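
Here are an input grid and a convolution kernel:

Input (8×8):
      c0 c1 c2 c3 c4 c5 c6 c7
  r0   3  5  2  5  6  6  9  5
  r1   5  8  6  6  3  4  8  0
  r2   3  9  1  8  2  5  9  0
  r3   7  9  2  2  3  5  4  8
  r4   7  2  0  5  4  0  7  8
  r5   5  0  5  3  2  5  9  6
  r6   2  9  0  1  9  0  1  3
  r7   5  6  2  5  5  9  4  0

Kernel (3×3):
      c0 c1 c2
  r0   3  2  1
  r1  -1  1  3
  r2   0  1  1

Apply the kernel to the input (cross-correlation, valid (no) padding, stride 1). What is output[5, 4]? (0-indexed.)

32

The receptive field on the input at this output position is [2 5 9 / 9 0 1 / 5 9 4]. Elementwise product with the kernel and sum: 2·3 + 5·2 + 9·1 + 9·-1 + 0·1 + 1·3 + 9·1 + 4·1.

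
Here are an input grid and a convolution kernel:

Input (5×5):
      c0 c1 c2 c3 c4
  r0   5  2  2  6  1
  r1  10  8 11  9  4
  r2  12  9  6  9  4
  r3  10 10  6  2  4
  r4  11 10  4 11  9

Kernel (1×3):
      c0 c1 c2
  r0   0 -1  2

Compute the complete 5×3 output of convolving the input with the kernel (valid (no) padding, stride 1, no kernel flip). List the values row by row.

Output[0,0]: The receptive field on the input at this output position is [5 2 2]. Elementwise product with the kernel and sum: 2·-1 + 2·2.
Output[0,1]: The receptive field on the input at this output position is [2 2 6]. Elementwise product with the kernel and sum: 2·-1 + 6·2.

2 10 -4
14 7 -1
3 12 -1
2 -2 6
-2 18 7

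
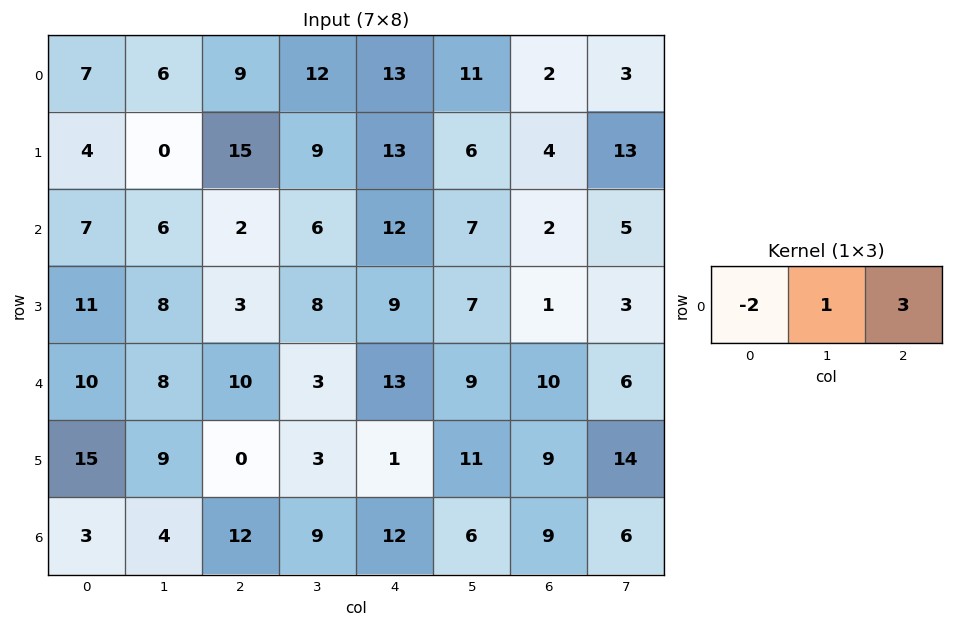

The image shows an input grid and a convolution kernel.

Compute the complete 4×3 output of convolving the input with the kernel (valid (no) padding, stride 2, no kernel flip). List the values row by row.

19 33 -9
-2 38 -11
18 22 13
34 21 9

Output[0,0]: The receptive field on the input at this output position is [7 6 9]. Elementwise product with the kernel and sum: 7·-2 + 6·1 + 9·3.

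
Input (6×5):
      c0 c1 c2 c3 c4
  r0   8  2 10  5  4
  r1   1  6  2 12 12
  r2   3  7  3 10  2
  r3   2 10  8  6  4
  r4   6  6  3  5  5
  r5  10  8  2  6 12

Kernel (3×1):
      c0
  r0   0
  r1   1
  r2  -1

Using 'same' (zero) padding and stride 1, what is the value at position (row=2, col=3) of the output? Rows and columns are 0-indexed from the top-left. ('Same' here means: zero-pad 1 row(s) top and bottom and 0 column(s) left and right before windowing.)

The receptive field on the zero-padded input at this output position is [12 / 10 / 6]. Elementwise product with the kernel and sum: 10·1 + 6·-1.

4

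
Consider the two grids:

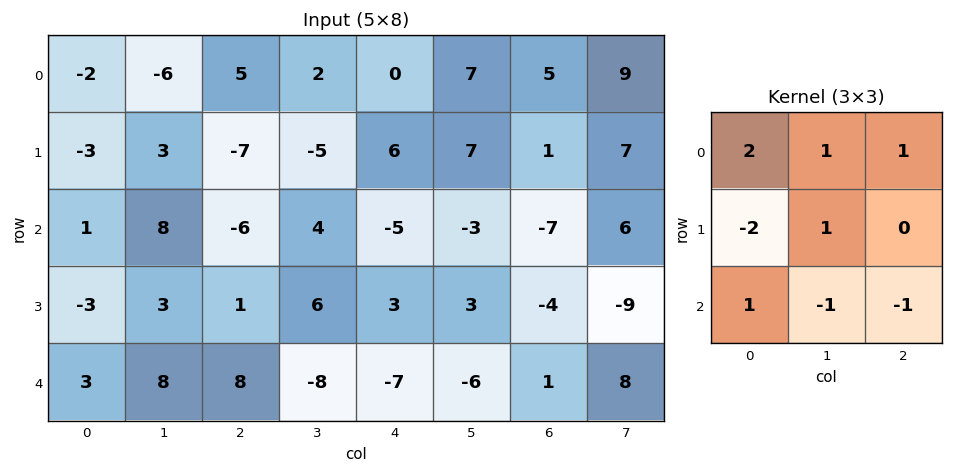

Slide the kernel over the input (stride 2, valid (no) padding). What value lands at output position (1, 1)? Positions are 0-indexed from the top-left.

14

The receptive field on the input at this output position is [-6 4 -5 / 1 6 3 / 8 -8 -7]. Elementwise product with the kernel and sum: -6·2 + 4·1 + -5·1 + 1·-2 + 6·1 + 8·1 + -8·-1 + -7·-1.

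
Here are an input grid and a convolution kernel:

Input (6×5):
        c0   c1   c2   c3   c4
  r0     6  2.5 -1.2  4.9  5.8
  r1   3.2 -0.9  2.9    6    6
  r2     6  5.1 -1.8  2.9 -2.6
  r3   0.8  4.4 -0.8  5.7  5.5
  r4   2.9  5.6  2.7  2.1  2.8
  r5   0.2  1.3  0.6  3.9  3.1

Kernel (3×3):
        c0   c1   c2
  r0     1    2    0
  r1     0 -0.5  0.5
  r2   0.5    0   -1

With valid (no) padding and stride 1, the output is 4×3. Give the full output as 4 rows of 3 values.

Output[0,0]: The receptive field on the input at this output position is [6 2.5 -1.2 / 3.2 -0.9 2.9 / 6 5.1 -1.8]. Elementwise product with the kernel and sum: 6·1 + 2.5·2 + -0.9·-0.5 + 2.9·0.5 + 6·0.5 + -1.8·-1.
Output[0,1]: The receptive field on the input at this output position is [2.5 -1.2 4.9 / -0.9 2.9 6 / 5.1 -1.8 2.9]. Elementwise product with the kernel and sum: 2.5·1 + -1.2·2 + 2.9·-0.5 + 6·0.5 + 5.1·0.5 + 2.9·-1.

17.7 1.3 10.3
-0.85 3.75 6.25
12.35 5.45 2.45
7.65 -0.75 8.15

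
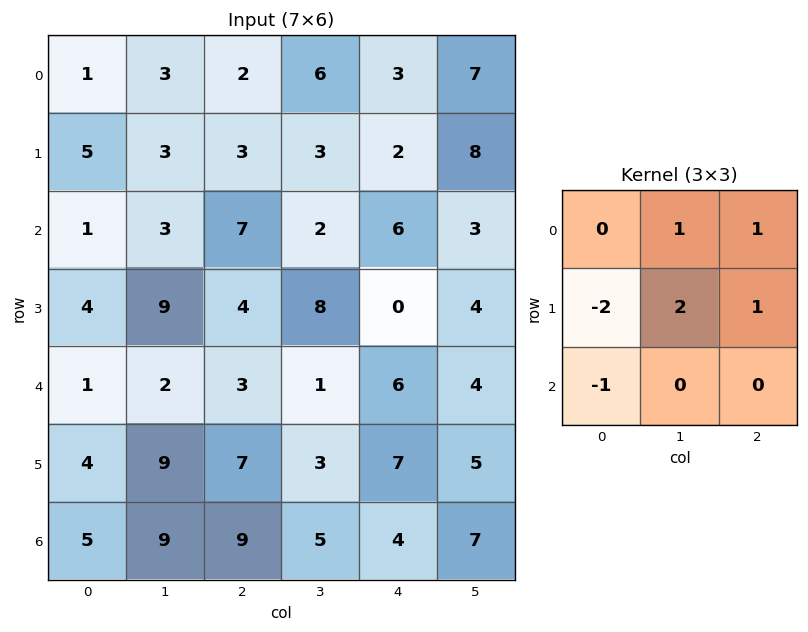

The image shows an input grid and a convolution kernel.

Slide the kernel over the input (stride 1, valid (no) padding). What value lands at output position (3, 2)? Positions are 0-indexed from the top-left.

3

The receptive field on the input at this output position is [4 8 0 / 3 1 6 / 7 3 7]. Elementwise product with the kernel and sum: 8·1 + 0·1 + 3·-2 + 1·2 + 6·1 + 7·-1.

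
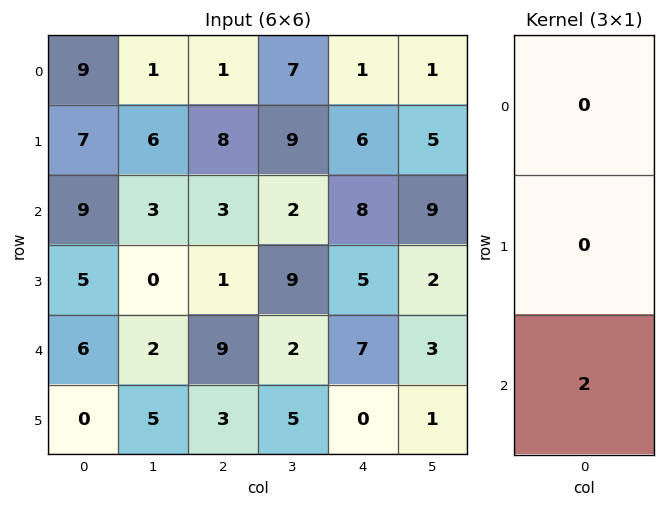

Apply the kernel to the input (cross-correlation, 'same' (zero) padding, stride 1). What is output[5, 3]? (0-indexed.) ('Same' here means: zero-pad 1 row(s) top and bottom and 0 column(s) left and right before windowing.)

0

The receptive field on the zero-padded input at this output position is [2 / 5 / 0]. Elementwise product with the kernel and sum: 0·2.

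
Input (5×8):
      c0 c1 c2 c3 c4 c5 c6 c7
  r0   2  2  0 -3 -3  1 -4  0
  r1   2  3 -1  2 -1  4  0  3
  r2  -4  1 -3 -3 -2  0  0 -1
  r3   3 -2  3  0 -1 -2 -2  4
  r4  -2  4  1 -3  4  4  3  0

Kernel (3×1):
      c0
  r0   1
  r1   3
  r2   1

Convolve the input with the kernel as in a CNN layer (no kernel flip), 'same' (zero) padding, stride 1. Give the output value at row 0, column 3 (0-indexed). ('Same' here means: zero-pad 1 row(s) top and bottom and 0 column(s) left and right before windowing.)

-7

The receptive field on the zero-padded input at this output position is [0 / -3 / 2]. Elementwise product with the kernel and sum: 0·1 + -3·3 + 2·1.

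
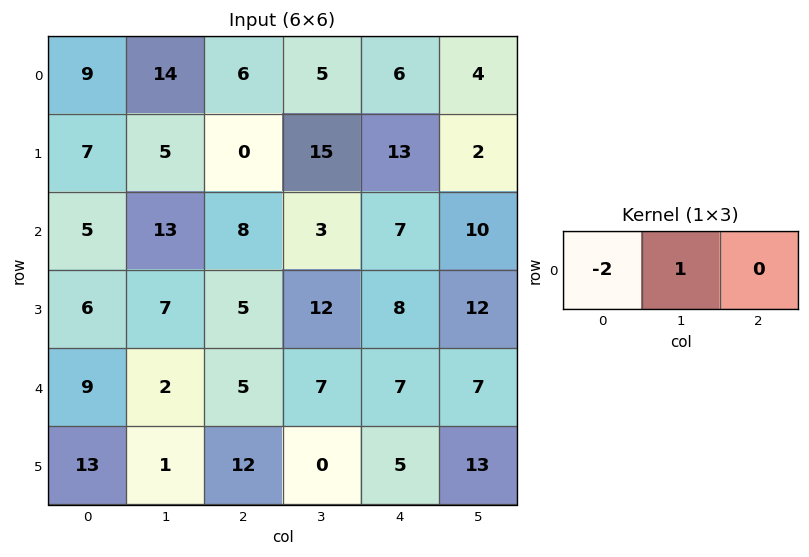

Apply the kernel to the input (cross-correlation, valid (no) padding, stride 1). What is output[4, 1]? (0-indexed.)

1

The receptive field on the input at this output position is [2 5 7]. Elementwise product with the kernel and sum: 2·-2 + 5·1.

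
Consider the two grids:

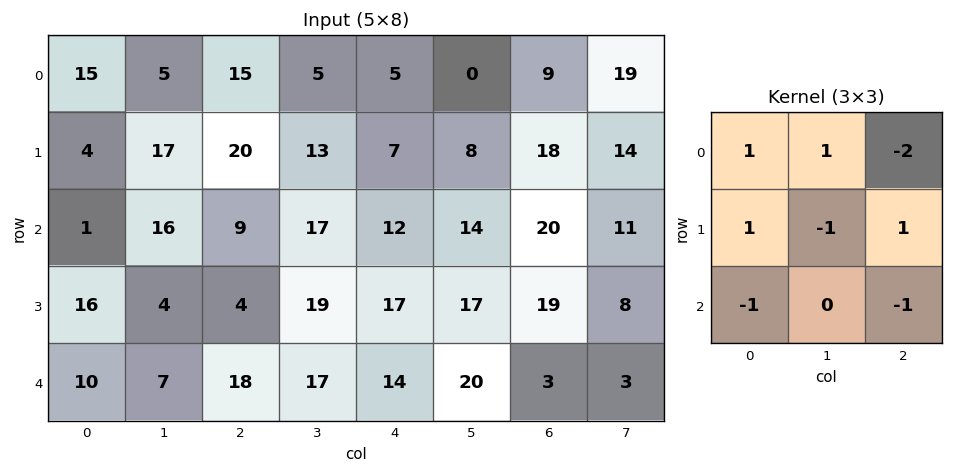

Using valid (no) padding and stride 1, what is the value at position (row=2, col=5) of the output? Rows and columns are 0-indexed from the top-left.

-5

The receptive field on the input at this output position is [14 20 11 / 17 19 8 / 20 3 3]. Elementwise product with the kernel and sum: 14·1 + 20·1 + 11·-2 + 17·1 + 19·-1 + 8·1 + 20·-1 + 3·-1.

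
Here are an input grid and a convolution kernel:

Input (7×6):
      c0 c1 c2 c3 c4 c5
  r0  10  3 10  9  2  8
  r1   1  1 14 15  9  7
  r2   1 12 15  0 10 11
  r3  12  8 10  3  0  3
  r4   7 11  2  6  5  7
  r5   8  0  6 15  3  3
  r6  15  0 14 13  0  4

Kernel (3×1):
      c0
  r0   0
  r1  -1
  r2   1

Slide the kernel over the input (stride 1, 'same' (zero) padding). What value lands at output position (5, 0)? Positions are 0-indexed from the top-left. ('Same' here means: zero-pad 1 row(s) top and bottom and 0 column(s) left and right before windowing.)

7

The receptive field on the zero-padded input at this output position is [7 / 8 / 15]. Elementwise product with the kernel and sum: 8·-1 + 15·1.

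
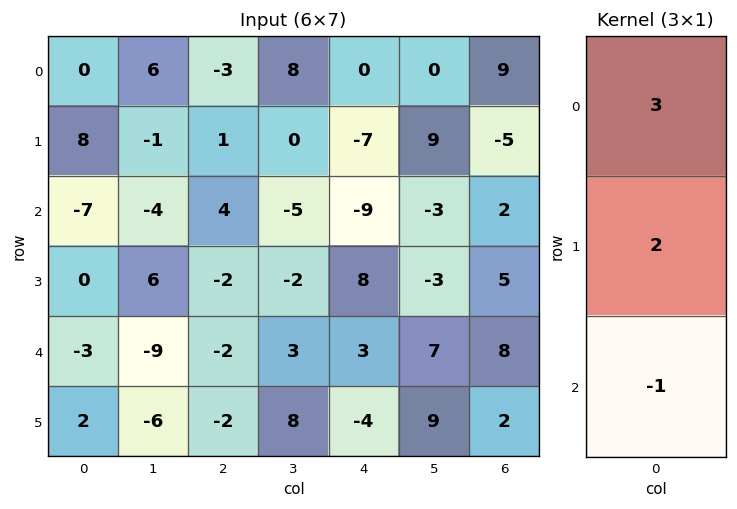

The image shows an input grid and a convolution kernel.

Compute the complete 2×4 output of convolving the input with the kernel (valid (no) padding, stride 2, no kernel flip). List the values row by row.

23 -11 -5 15
-18 10 -14 8

Output[0,0]: The receptive field on the input at this output position is [0 / 8 / -7]. Elementwise product with the kernel and sum: 0·3 + 8·2 + -7·-1.
Output[0,1]: The receptive field on the input at this output position is [-3 / 1 / 4]. Elementwise product with the kernel and sum: -3·3 + 1·2 + 4·-1.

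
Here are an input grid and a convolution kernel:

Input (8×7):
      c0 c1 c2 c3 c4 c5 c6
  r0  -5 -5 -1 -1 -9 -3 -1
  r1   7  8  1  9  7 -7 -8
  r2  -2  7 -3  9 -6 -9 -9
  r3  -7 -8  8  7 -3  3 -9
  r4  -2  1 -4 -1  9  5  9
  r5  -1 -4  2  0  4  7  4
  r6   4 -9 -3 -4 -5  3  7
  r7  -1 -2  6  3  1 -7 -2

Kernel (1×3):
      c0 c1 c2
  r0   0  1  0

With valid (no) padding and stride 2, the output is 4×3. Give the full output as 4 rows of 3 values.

-5 -1 -3
7 9 -9
1 -1 5
-9 -4 3

Output[0,0]: The receptive field on the input at this output position is [-5 -5 -1]. Elementwise product with the kernel and sum: -5·1.
Output[0,1]: The receptive field on the input at this output position is [-1 -1 -9]. Elementwise product with the kernel and sum: -1·1.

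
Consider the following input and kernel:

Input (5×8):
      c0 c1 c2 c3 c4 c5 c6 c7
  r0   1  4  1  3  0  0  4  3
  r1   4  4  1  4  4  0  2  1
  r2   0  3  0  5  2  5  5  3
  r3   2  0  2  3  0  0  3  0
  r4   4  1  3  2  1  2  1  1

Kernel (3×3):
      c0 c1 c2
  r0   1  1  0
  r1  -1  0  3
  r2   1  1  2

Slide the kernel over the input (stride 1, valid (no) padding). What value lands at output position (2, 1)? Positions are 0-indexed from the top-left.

20

The receptive field on the input at this output position is [3 0 5 / 0 2 3 / 1 3 2]. Elementwise product with the kernel and sum: 3·1 + 0·1 + 0·-1 + 3·3 + 1·1 + 3·1 + 2·2.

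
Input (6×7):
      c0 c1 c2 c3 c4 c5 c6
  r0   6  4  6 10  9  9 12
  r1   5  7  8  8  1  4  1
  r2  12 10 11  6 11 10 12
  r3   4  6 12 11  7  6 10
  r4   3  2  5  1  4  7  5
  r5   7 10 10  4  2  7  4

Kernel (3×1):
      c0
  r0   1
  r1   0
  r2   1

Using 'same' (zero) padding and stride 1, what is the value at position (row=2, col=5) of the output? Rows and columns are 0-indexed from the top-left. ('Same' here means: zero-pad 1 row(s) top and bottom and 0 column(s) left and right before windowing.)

The receptive field on the zero-padded input at this output position is [4 / 10 / 6]. Elementwise product with the kernel and sum: 4·1 + 6·1.

10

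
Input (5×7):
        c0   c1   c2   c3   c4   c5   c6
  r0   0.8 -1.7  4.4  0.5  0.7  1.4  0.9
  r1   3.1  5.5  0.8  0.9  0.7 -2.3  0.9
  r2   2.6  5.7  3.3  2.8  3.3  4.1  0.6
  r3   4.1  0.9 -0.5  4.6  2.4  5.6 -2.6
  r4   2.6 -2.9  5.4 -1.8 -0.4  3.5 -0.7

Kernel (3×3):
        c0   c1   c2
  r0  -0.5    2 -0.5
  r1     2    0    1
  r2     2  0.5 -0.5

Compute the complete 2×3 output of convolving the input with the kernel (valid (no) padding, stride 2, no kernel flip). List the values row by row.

Output[0,0]: The receptive field on the input at this output position is [0.8 -1.7 4.4 / 3.1 5.5 0.8 / 2.6 5.7 3.3]. Elementwise product with the kernel and sum: 0.8·-0.5 + -1.7·2 + 4.4·-0.5 + 3.1·2 + 0.8·1 + 2.6·2 + 5.7·0.5 + 3.3·-0.5.

7.4 7.1 12.65
17.2 13.8 9.75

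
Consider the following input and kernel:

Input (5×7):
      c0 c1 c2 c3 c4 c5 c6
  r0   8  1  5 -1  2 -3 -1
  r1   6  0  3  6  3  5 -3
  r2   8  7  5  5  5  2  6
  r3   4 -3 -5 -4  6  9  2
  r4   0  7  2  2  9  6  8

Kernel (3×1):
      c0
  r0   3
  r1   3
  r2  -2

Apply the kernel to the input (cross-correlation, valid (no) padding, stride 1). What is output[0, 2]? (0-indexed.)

The receptive field on the input at this output position is [5 / 3 / 5]. Elementwise product with the kernel and sum: 5·3 + 3·3 + 5·-2.

14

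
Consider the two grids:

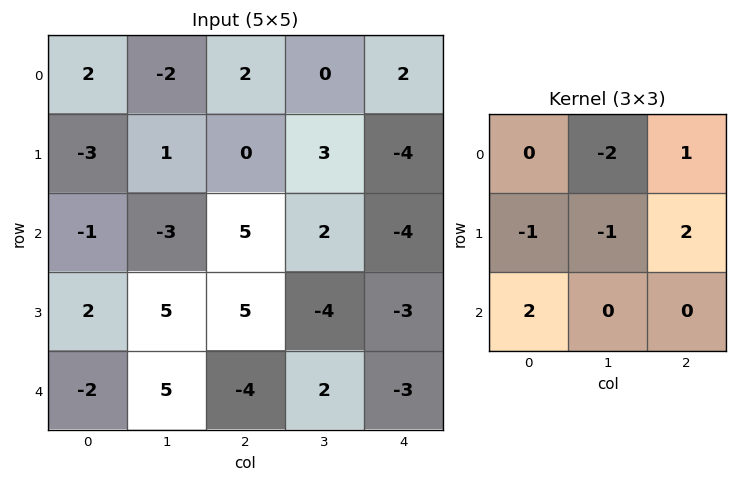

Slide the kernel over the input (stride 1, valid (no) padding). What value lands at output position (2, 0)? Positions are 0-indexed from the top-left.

The receptive field on the input at this output position is [-1 -3 5 / 2 5 5 / -2 5 -4]. Elementwise product with the kernel and sum: -3·-2 + 5·1 + 2·-1 + 5·-1 + 5·2 + -2·2.

10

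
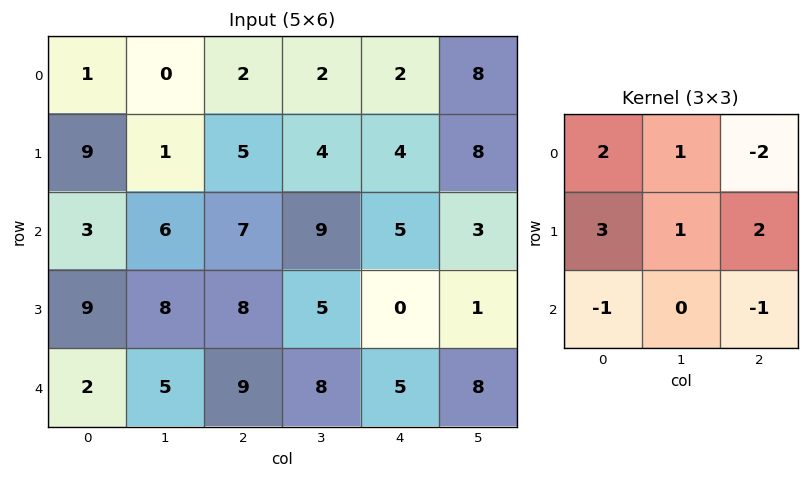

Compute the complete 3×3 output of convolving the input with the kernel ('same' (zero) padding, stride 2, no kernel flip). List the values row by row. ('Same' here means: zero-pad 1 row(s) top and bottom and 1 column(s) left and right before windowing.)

Output[0,0]: The receptive field on the zero-padded input at this output position is [0 0 0 / 0 1 0 / 0 9 1]. Elementwise product with the kernel and sum: 0·2 + 0·1 + 0·-2 + 0·3 + 1·1 + 0·2 + 0·-1 + 1·-1.
Output[0,1]: The receptive field on the zero-padded input at this output position is [0 0 0 / 0 2 2 / 1 5 4]. Elementwise product with the kernel and sum: 0·2 + 0·1 + 0·-2 + 0·3 + 2·1 + 2·2 + 1·-1 + 4·-1.

0 1 12
14 29 28
5 54 53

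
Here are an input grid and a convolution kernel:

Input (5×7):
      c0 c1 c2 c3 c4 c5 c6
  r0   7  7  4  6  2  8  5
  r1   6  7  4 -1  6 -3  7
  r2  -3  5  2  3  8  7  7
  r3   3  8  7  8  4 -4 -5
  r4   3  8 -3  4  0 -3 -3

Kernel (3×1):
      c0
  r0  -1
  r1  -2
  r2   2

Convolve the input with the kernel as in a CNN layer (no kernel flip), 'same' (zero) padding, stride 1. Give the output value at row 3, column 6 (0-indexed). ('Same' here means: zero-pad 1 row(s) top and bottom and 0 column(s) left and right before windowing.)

The receptive field on the zero-padded input at this output position is [7 / -5 / -3]. Elementwise product with the kernel and sum: 7·-1 + -5·-2 + -3·2.

-3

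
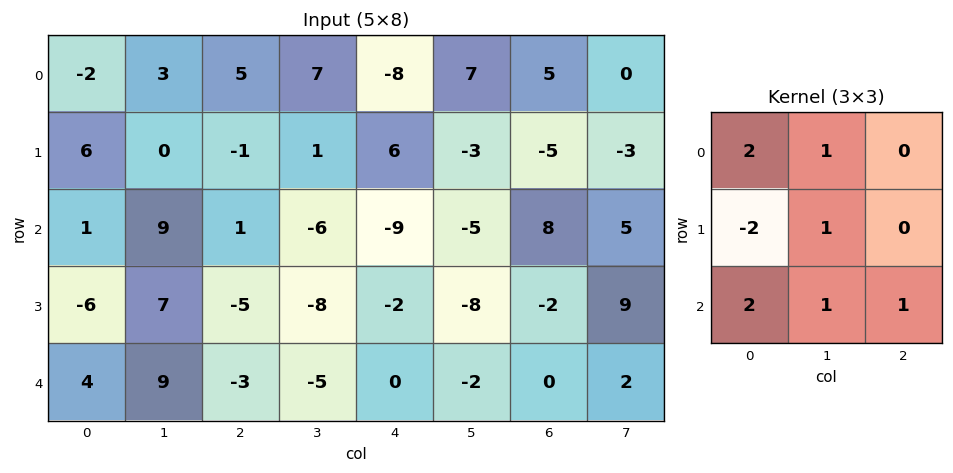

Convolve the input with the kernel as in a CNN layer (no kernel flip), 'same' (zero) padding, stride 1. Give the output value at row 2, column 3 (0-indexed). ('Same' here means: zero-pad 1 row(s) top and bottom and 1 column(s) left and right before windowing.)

The receptive field on the zero-padded input at this output position is [-1 1 6 / 1 -6 -9 / -5 -8 -2]. Elementwise product with the kernel and sum: -1·2 + 1·1 + 1·-2 + -6·1 + -5·2 + -8·1 + -2·1.

-29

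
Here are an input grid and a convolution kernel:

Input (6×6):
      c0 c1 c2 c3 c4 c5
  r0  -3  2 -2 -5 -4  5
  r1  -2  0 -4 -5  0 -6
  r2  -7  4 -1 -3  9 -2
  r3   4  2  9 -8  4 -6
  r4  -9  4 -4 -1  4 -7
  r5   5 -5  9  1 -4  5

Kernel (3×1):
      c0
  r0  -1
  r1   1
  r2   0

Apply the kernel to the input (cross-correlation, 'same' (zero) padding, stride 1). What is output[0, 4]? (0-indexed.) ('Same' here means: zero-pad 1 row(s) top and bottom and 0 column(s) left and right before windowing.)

-4

The receptive field on the zero-padded input at this output position is [0 / -4 / 0]. Elementwise product with the kernel and sum: 0·-1 + -4·1.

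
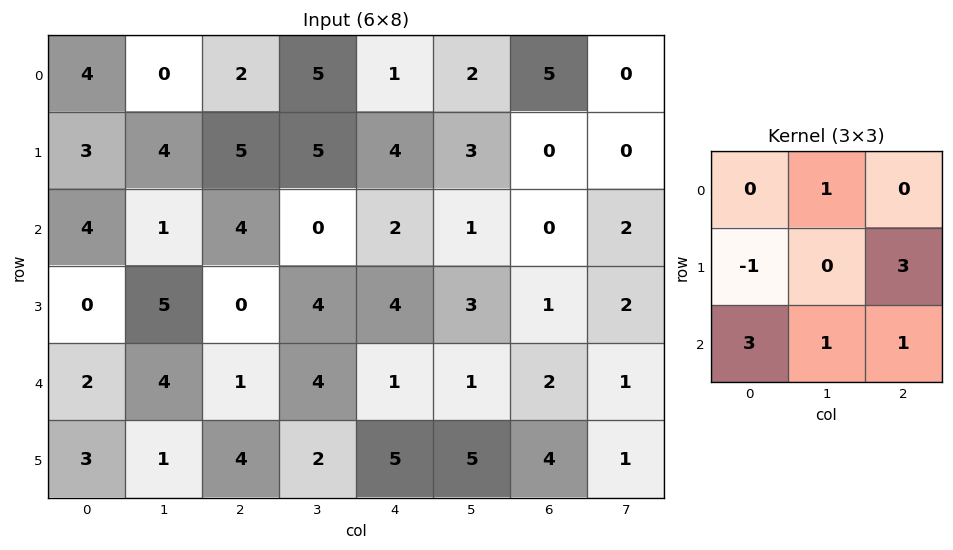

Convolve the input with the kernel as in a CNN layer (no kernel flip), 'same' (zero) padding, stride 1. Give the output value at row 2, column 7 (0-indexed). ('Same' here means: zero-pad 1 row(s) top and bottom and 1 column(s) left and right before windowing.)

5

The receptive field on the zero-padded input at this output position is [0 0 0 / 0 2 0 / 1 2 0]. Elementwise product with the kernel and sum: 0·1 + 0·-1 + 0·3 + 1·3 + 2·1 + 0·1.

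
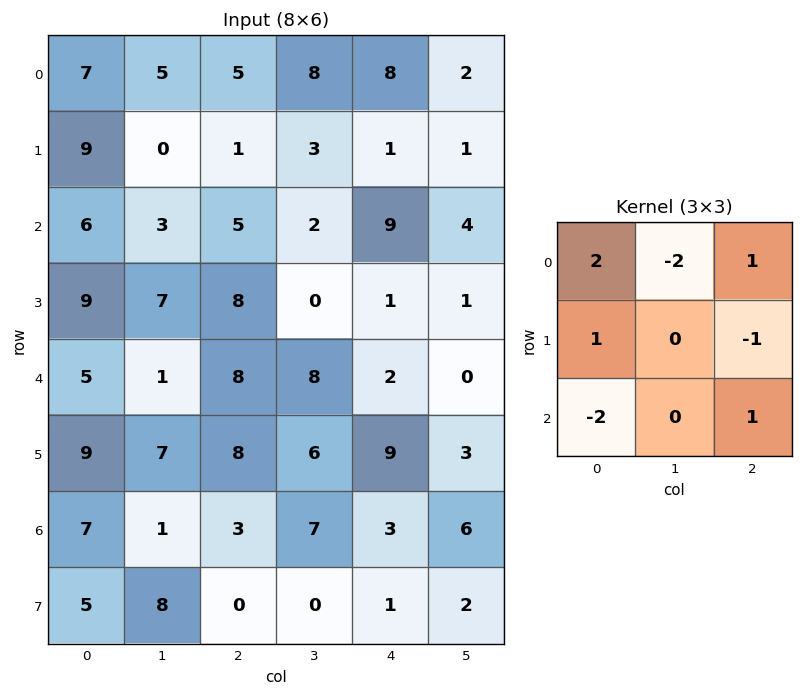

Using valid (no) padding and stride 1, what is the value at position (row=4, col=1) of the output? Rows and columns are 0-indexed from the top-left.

The receptive field on the input at this output position is [1 8 8 / 7 8 6 / 1 3 7]. Elementwise product with the kernel and sum: 1·2 + 8·-2 + 8·1 + 7·1 + 6·-1 + 1·-2 + 7·1.

0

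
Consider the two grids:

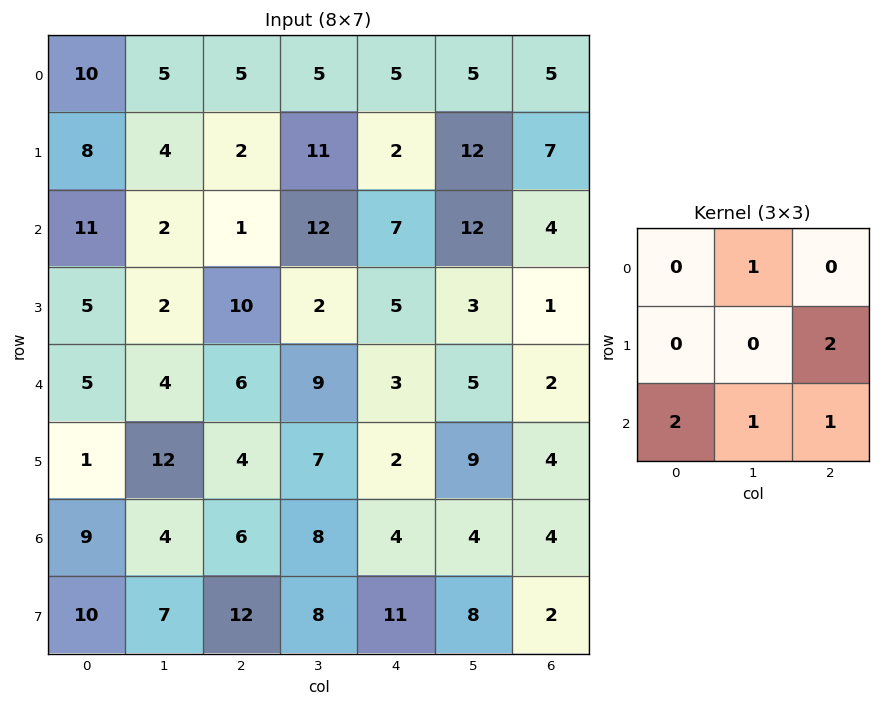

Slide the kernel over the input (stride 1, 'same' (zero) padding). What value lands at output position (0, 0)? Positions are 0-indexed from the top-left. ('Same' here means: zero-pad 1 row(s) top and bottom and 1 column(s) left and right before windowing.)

The receptive field on the zero-padded input at this output position is [0 0 0 / 0 10 5 / 0 8 4]. Elementwise product with the kernel and sum: 0·1 + 5·2 + 0·2 + 8·1 + 4·1.

22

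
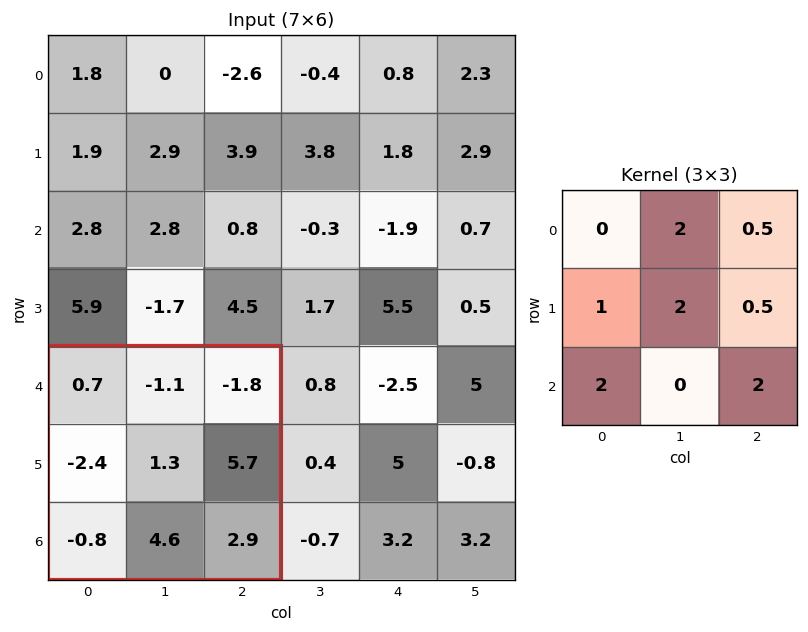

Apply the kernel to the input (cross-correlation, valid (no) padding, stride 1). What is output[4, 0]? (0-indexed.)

The receptive field on the input at this output position is [0.7 -1.1 -1.8 / -2.4 1.3 5.7 / -0.8 4.6 2.9]. Elementwise product with the kernel and sum: -1.1·2 + -1.8·0.5 + -2.4·1 + 1.3·2 + 5.7·0.5 + -0.8·2 + 2.9·2.

4.15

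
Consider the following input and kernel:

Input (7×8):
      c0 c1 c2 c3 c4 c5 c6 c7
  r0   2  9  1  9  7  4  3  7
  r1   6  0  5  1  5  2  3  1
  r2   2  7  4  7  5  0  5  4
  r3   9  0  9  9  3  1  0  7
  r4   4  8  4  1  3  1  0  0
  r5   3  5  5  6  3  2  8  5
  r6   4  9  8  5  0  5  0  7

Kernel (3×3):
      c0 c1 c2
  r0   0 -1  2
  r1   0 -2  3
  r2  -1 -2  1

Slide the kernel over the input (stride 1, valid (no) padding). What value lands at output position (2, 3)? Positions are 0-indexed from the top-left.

-14

The receptive field on the input at this output position is [7 5 0 / 9 3 1 / 1 3 1]. Elementwise product with the kernel and sum: 5·-1 + 0·2 + 3·-2 + 1·3 + 1·-1 + 3·-2 + 1·1.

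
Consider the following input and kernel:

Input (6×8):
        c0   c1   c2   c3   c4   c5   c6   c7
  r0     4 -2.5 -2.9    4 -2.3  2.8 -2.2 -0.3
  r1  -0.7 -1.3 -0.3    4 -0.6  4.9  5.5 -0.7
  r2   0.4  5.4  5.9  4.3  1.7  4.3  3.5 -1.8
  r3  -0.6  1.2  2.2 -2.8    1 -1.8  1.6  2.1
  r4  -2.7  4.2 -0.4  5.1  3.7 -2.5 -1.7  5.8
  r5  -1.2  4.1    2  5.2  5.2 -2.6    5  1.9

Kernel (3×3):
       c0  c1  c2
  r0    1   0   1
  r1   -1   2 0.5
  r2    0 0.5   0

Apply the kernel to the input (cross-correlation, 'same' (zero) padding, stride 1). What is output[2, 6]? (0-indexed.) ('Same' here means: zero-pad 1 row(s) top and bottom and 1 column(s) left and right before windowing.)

The receptive field on the zero-padded input at this output position is [4.9 5.5 -0.7 / 4.3 3.5 -1.8 / -1.8 1.6 2.1]. Elementwise product with the kernel and sum: 4.9·1 + -0.7·1 + 4.3·-1 + 3.5·2 + -1.8·0.5 + 1.6·0.5.

6.8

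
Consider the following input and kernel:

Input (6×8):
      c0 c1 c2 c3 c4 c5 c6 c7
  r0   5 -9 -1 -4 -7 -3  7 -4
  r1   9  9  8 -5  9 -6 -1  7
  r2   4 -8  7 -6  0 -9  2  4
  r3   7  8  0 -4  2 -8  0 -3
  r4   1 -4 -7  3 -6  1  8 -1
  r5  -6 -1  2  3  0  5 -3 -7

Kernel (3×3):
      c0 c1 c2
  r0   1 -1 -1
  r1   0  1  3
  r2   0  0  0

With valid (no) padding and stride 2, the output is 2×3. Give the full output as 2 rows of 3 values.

Output[0,0]: The receptive field on the input at this output position is [5 -9 -1 / 9 9 8 / 4 -8 7]. Elementwise product with the kernel and sum: 5·1 + -9·-1 + -1·-1 + 9·1 + 8·3.

48 32 -20
13 15 -1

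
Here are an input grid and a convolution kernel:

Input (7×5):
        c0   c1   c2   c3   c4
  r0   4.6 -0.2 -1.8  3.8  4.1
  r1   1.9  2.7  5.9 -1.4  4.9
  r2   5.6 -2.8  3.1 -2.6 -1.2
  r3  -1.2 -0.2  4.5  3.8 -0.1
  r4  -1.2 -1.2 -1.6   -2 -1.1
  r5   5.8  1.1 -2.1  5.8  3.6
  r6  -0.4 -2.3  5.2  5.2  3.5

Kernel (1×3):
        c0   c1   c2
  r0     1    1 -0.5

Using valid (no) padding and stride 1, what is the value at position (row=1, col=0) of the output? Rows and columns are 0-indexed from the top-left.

The receptive field on the input at this output position is [1.9 2.7 5.9]. Elementwise product with the kernel and sum: 1.9·1 + 2.7·1 + 5.9·-0.5.

1.65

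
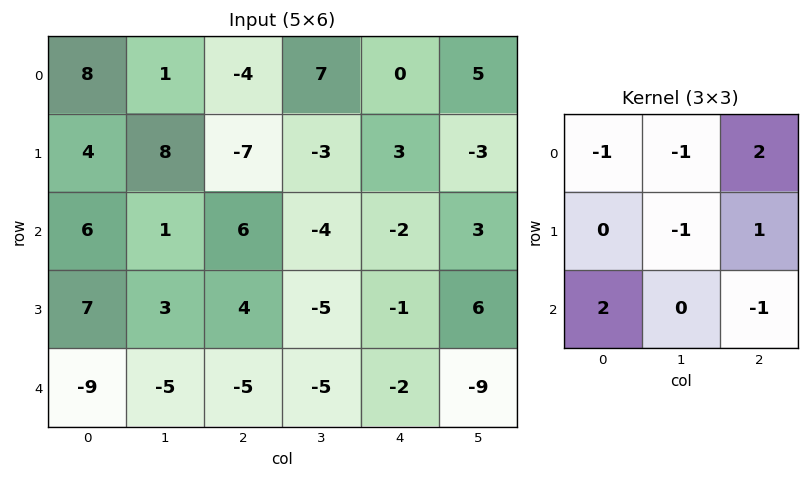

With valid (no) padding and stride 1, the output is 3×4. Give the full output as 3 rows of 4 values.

Output[0,0]: The receptive field on the input at this output position is [8 1 -4 / 4 8 -7 / 6 1 6]. Elementwise product with the kernel and sum: 8·-1 + 1·-1 + -4·2 + 8·-1 + -7·1 + 6·2 + 6·-1.
Output[0,1]: The receptive field on the input at this output position is [1 -4 7 / 8 -7 -3 / 1 6 -4]. Elementwise product with the kernel and sum: 1·-1 + -4·-1 + 7·2 + -7·-1 + -3·1 + 1·2 + -4·-1.

-26 27 17 -14
-11 -6 27 -17
-7 -29 -10 18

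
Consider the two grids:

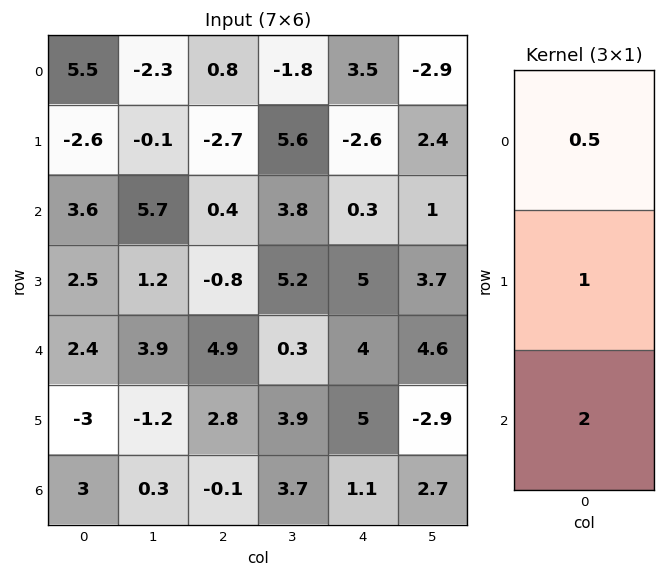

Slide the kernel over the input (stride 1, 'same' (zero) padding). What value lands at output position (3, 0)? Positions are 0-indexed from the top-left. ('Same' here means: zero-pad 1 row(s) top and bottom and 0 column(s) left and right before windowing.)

9.1

The receptive field on the zero-padded input at this output position is [3.6 / 2.5 / 2.4]. Elementwise product with the kernel and sum: 3.6·0.5 + 2.5·1 + 2.4·2.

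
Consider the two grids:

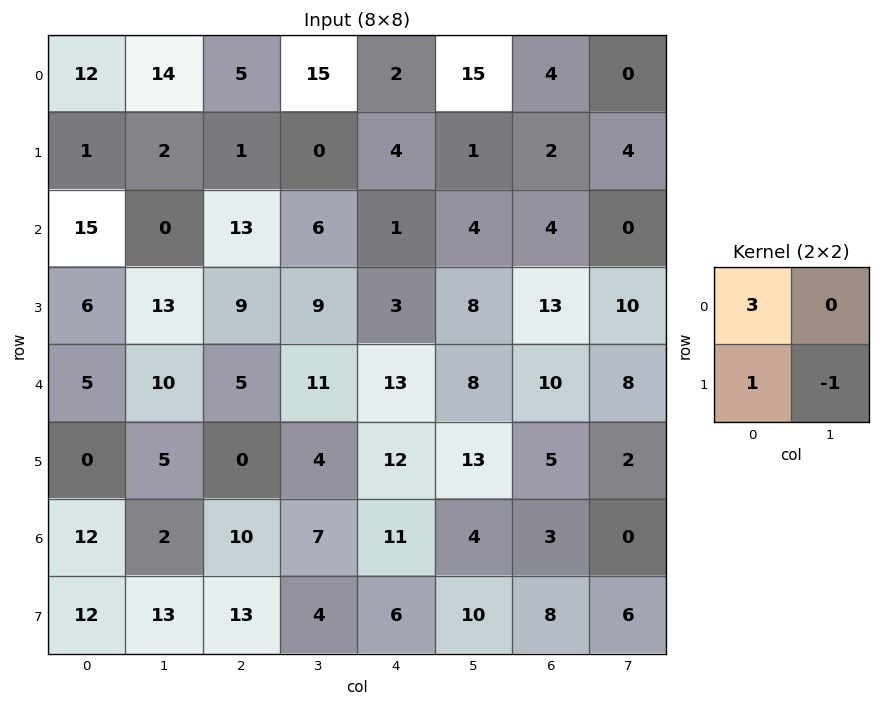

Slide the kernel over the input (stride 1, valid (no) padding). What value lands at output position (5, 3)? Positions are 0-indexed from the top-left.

8

The receptive field on the input at this output position is [4 12 / 7 11]. Elementwise product with the kernel and sum: 4·3 + 7·1 + 11·-1.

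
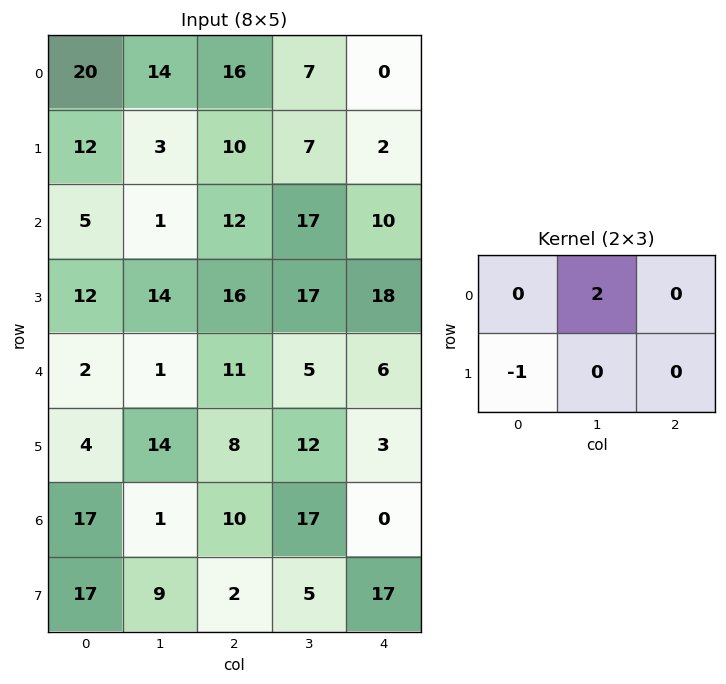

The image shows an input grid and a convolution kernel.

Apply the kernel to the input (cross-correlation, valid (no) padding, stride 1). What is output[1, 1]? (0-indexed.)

19

The receptive field on the input at this output position is [3 10 7 / 1 12 17]. Elementwise product with the kernel and sum: 10·2 + 1·-1.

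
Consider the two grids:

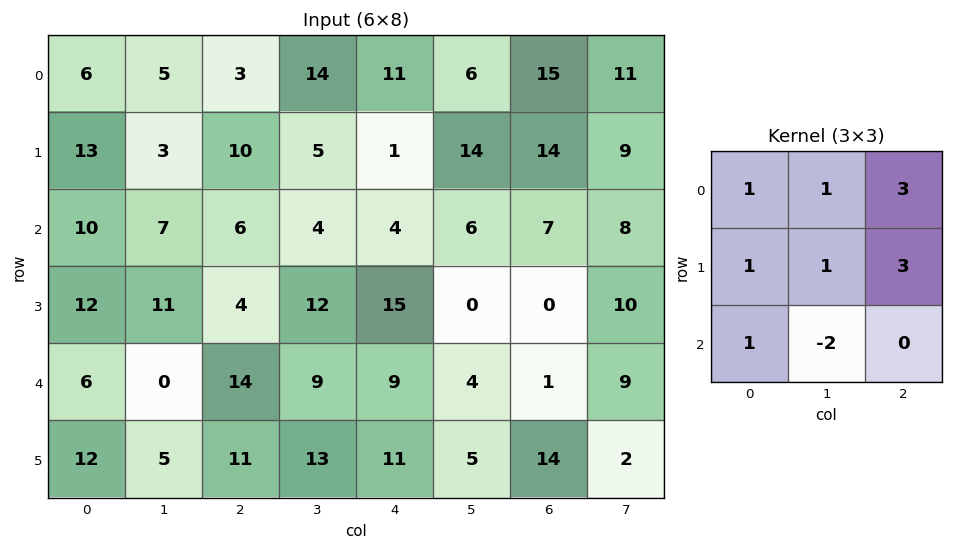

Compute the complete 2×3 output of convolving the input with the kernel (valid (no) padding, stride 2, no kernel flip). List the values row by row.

Output[0,0]: The receptive field on the input at this output position is [6 5 3 / 13 3 10 / 10 7 6]. Elementwise product with the kernel and sum: 6·1 + 5·1 + 3·3 + 13·1 + 3·1 + 10·3 + 10·1 + 7·-2.
Output[0,1]: The receptive field on the input at this output position is [3 14 11 / 10 5 1 / 6 4 4]. Elementwise product with the kernel and sum: 3·1 + 14·1 + 11·3 + 10·1 + 5·1 + 1·3 + 6·1 + 4·-2.

62 66 111
76 79 47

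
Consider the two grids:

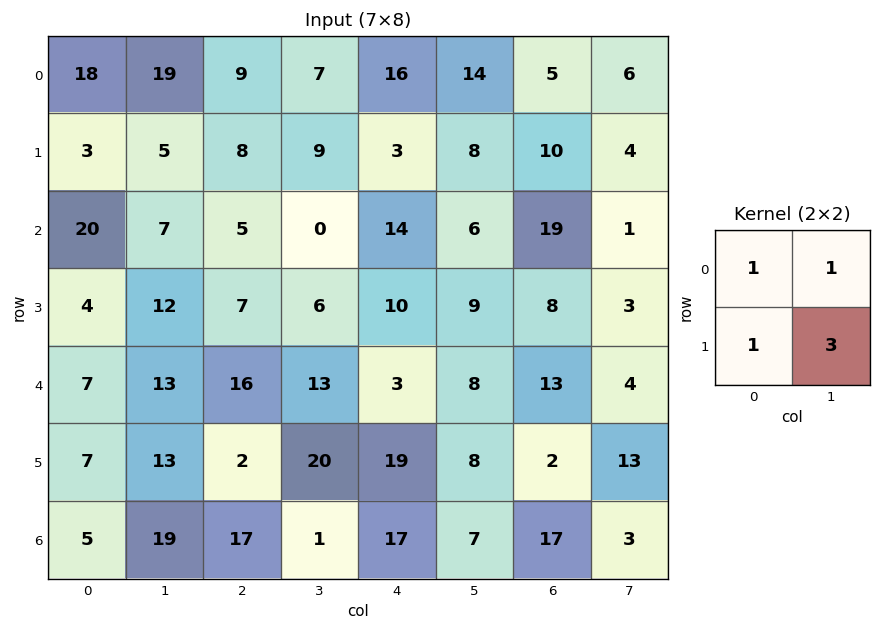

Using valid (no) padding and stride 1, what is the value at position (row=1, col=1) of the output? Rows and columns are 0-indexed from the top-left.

35

The receptive field on the input at this output position is [5 8 / 7 5]. Elementwise product with the kernel and sum: 5·1 + 8·1 + 7·1 + 5·3.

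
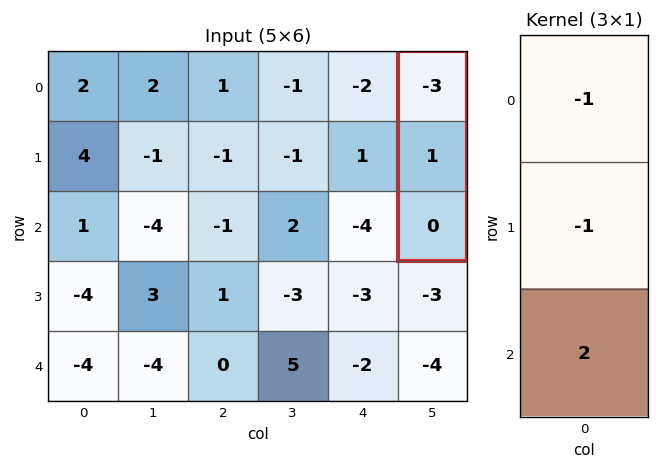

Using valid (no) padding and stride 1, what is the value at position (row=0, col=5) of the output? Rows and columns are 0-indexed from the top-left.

The receptive field on the input at this output position is [-3 / 1 / 0]. Elementwise product with the kernel and sum: -3·-1 + 1·-1 + 0·2.

2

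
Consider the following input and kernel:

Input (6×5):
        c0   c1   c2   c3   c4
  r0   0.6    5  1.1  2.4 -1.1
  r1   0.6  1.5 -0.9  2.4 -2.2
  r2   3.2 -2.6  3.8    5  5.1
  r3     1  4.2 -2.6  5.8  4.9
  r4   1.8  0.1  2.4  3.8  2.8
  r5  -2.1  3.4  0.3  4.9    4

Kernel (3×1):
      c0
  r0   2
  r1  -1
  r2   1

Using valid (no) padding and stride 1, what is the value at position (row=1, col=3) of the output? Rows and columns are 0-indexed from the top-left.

5.6

The receptive field on the input at this output position is [2.4 / 5 / 5.8]. Elementwise product with the kernel and sum: 2.4·2 + 5·-1 + 5.8·1.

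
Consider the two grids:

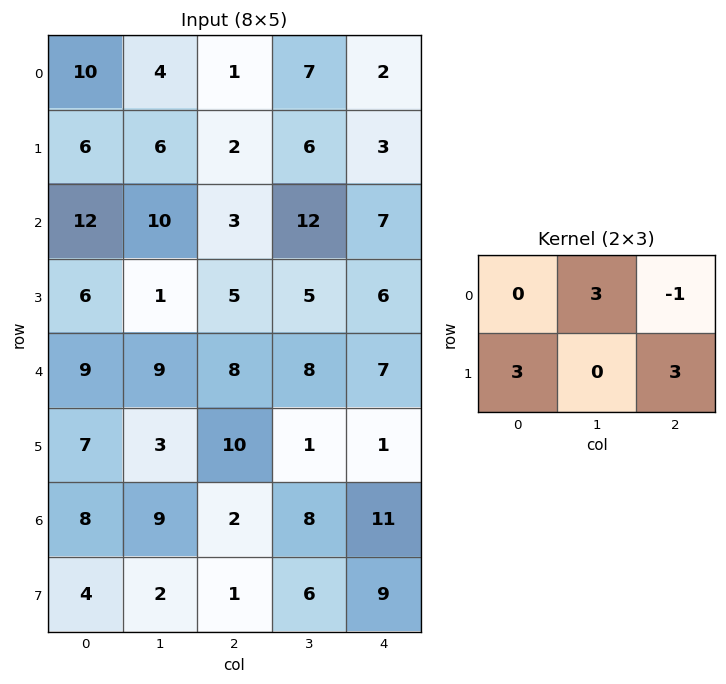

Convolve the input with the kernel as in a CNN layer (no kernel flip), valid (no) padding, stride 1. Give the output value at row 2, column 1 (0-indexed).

The receptive field on the input at this output position is [10 3 12 / 1 5 5]. Elementwise product with the kernel and sum: 3·3 + 12·-1 + 1·3 + 5·3.

15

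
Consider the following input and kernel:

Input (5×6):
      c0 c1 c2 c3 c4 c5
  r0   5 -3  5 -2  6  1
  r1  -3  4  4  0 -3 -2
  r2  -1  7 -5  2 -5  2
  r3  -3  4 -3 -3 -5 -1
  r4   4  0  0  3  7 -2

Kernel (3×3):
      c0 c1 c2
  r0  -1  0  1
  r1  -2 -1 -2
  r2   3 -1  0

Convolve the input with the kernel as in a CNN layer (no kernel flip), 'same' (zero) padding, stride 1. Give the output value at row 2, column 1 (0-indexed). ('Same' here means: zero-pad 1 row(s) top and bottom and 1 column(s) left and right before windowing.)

-1

The receptive field on the zero-padded input at this output position is [-3 4 4 / -1 7 -5 / -3 4 -3]. Elementwise product with the kernel and sum: -3·-1 + 4·1 + -1·-2 + 7·-1 + -5·-2 + -3·3 + 4·-1.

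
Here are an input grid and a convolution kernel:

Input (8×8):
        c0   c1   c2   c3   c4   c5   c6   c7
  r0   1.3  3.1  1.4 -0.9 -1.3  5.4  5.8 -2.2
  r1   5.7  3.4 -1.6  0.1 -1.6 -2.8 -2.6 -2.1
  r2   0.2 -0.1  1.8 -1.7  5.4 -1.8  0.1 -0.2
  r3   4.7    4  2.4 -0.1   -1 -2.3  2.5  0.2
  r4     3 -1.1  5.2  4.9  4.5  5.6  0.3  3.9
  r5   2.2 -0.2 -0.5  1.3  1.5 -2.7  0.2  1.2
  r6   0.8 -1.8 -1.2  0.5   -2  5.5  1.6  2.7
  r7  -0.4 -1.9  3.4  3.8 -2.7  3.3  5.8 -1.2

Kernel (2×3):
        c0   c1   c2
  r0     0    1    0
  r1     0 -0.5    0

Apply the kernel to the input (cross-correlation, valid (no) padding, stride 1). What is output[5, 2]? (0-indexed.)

1.05

The receptive field on the input at this output position is [-0.5 1.3 1.5 / -1.2 0.5 -2]. Elementwise product with the kernel and sum: 1.3·1 + 0.5·-0.5.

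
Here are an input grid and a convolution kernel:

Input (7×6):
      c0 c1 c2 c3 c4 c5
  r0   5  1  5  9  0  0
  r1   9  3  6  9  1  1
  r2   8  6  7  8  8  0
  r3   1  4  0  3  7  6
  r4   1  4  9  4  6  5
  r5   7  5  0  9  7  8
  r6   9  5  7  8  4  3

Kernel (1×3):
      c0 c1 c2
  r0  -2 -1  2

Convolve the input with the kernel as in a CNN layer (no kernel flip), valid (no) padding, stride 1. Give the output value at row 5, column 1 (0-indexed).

The receptive field on the input at this output position is [5 0 9]. Elementwise product with the kernel and sum: 5·-2 + 0·-1 + 9·2.

8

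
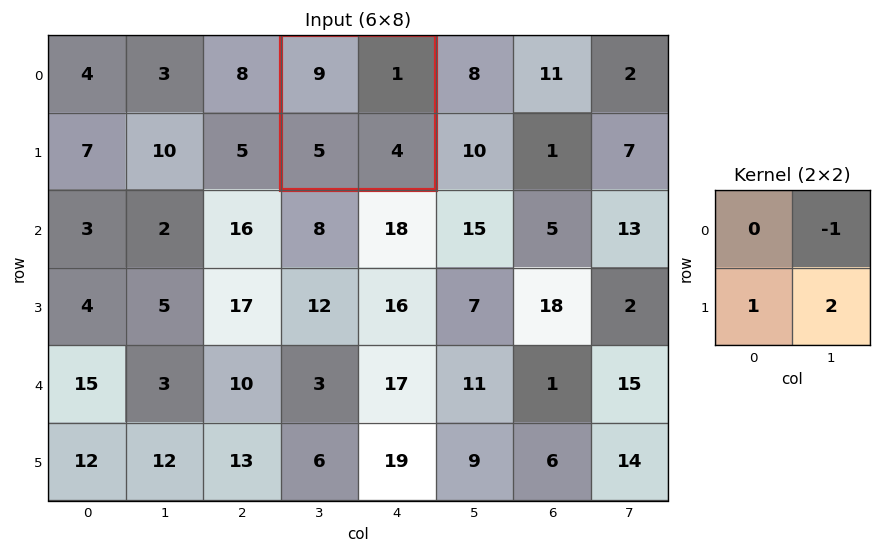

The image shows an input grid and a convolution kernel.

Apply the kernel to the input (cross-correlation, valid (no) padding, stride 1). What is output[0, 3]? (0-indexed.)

The receptive field on the input at this output position is [9 1 / 5 4]. Elementwise product with the kernel and sum: 1·-1 + 5·1 + 4·2.

12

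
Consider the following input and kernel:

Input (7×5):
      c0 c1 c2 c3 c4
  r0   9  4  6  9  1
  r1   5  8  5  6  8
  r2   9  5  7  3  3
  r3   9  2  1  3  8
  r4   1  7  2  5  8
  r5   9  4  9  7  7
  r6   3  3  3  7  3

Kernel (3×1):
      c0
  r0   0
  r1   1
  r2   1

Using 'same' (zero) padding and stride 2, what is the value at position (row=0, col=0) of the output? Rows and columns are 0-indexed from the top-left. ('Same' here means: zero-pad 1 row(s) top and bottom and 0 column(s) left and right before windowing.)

The receptive field on the zero-padded input at this output position is [0 / 9 / 5]. Elementwise product with the kernel and sum: 9·1 + 5·1.

14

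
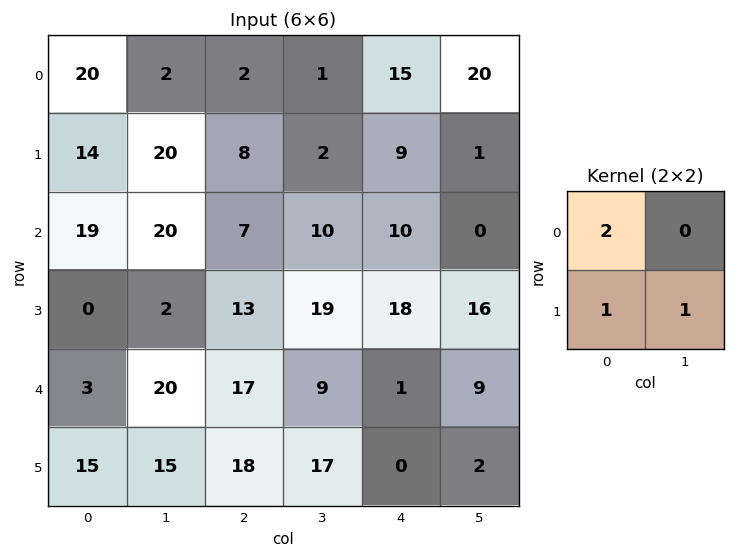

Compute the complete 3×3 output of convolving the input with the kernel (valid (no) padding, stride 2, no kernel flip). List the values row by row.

Output[0,0]: The receptive field on the input at this output position is [20 2 / 14 20]. Elementwise product with the kernel and sum: 20·2 + 14·1 + 20·1.

74 14 40
40 46 54
36 69 4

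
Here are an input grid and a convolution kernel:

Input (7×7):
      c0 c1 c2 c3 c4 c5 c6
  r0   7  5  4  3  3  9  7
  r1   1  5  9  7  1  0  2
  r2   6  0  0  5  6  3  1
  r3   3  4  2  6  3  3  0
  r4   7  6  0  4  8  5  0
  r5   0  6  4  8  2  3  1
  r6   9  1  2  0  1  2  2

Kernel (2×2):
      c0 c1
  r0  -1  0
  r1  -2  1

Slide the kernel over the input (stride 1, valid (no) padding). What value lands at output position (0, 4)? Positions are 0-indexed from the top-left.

The receptive field on the input at this output position is [3 9 / 1 0]. Elementwise product with the kernel and sum: 3·-1 + 1·-2 + 0·1.

-5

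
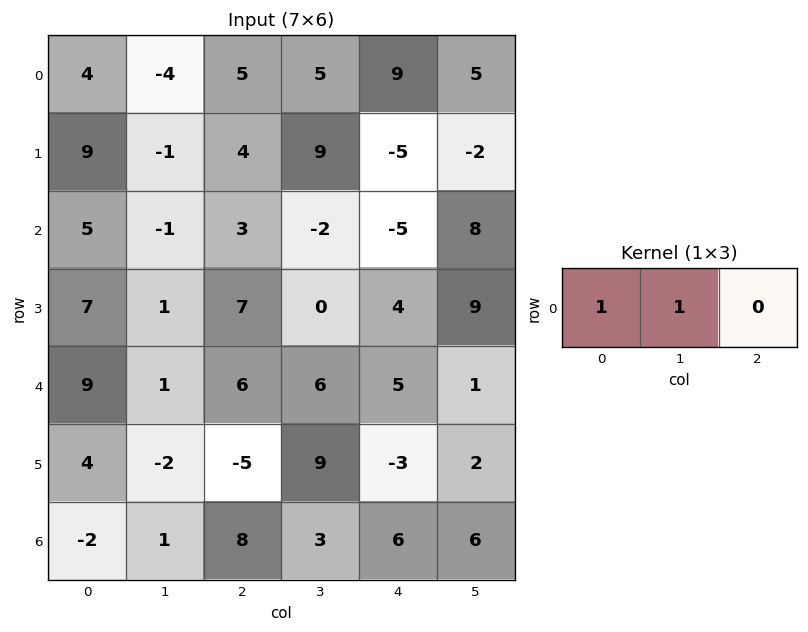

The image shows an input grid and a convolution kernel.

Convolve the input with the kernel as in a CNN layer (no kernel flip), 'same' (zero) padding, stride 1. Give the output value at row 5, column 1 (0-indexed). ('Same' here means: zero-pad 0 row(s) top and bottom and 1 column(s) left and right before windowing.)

2

The receptive field on the zero-padded input at this output position is [4 -2 -5]. Elementwise product with the kernel and sum: 4·1 + -2·1.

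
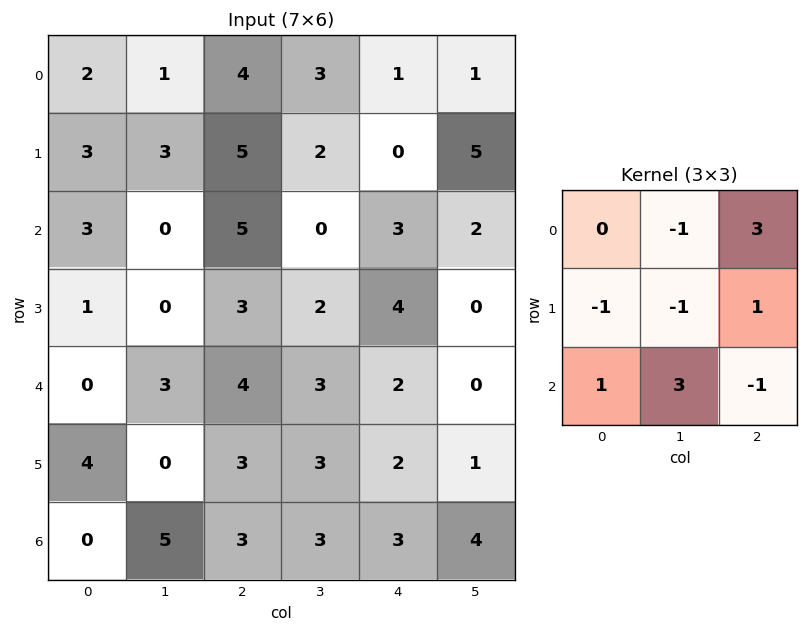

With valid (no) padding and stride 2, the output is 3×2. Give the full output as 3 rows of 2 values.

8 -5
22 19
20 8

Output[0,0]: The receptive field on the input at this output position is [2 1 4 / 3 3 5 / 3 0 5]. Elementwise product with the kernel and sum: 1·-1 + 4·3 + 3·-1 + 3·-1 + 5·1 + 3·1 + 0·3 + 5·-1.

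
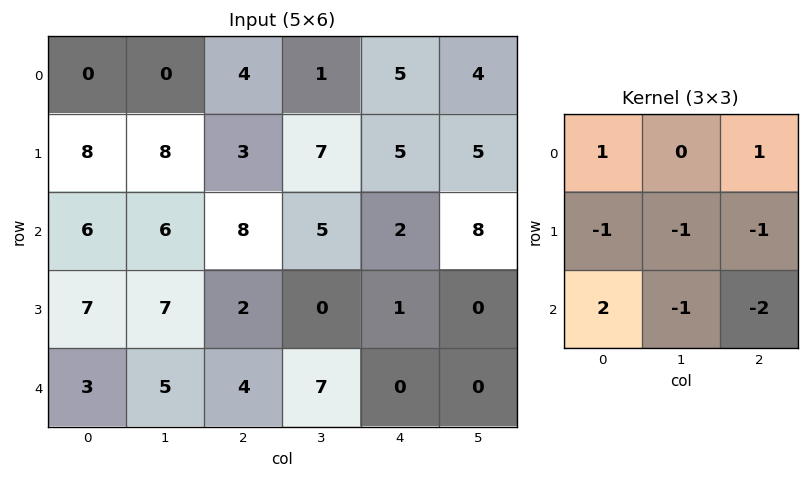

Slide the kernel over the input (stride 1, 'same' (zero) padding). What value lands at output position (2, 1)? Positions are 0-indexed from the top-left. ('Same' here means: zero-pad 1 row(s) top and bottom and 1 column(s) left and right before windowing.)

-6

The receptive field on the zero-padded input at this output position is [8 8 3 / 6 6 8 / 7 7 2]. Elementwise product with the kernel and sum: 8·1 + 3·1 + 6·-1 + 6·-1 + 8·-1 + 7·2 + 7·-1 + 2·-2.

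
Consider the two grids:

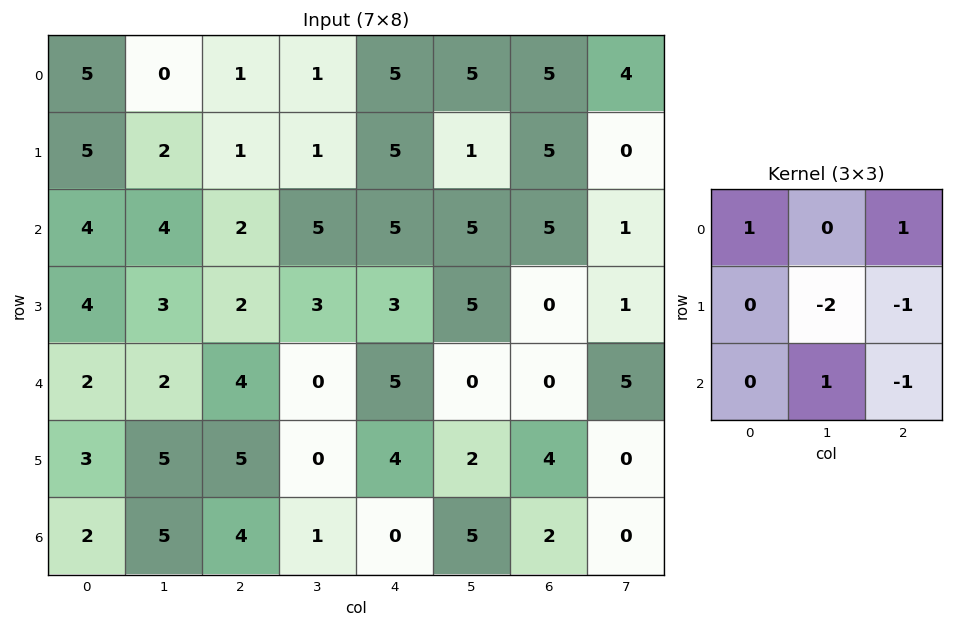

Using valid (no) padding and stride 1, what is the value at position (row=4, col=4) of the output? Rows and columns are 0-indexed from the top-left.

0

The receptive field on the input at this output position is [5 0 0 / 4 2 4 / 0 5 2]. Elementwise product with the kernel and sum: 5·1 + 0·1 + 2·-2 + 4·-1 + 5·1 + 2·-1.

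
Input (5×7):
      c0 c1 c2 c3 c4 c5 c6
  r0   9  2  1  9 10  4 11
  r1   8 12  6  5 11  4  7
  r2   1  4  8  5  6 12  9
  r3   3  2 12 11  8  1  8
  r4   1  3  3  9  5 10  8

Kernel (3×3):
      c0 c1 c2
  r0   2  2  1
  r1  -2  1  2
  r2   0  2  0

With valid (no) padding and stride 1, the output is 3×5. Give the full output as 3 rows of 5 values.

Output[0,0]: The receptive field on the input at this output position is [9 2 1 / 8 12 6 / 1 4 8]. Elementwise product with the kernel and sum: 9·2 + 2·2 + 1·1 + 8·-2 + 12·1 + 6·2 + 4·2.

39 23 55 63 59
68 75 56 72 57
44 65 53 32 66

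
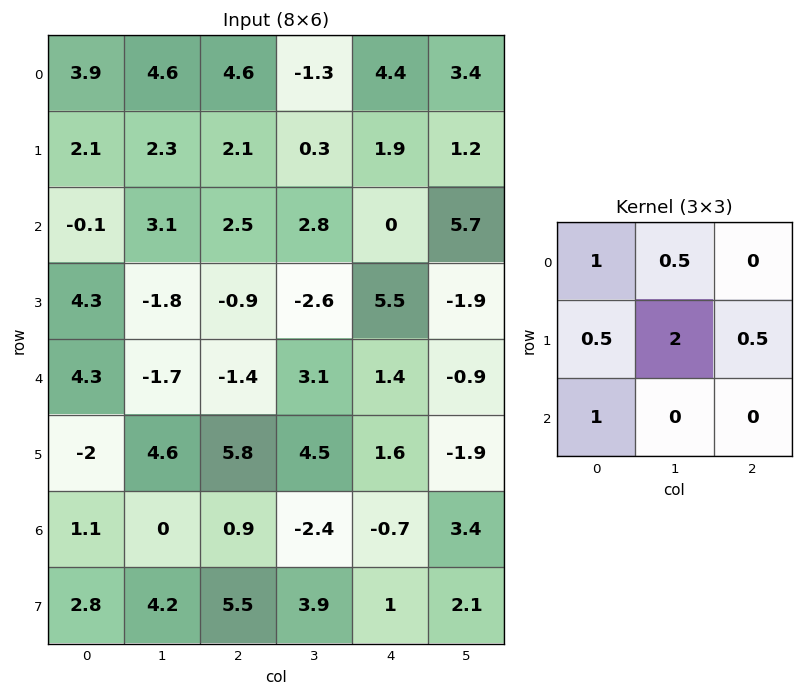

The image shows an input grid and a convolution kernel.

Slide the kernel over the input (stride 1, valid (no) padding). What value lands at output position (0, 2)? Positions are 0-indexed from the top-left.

The receptive field on the input at this output position is [4.6 -1.3 4.4 / 2.1 0.3 1.9 / 2.5 2.8 0]. Elementwise product with the kernel and sum: 4.6·1 + -1.3·0.5 + 2.1·0.5 + 0.3·2 + 1.9·0.5 + 2.5·1.

9.05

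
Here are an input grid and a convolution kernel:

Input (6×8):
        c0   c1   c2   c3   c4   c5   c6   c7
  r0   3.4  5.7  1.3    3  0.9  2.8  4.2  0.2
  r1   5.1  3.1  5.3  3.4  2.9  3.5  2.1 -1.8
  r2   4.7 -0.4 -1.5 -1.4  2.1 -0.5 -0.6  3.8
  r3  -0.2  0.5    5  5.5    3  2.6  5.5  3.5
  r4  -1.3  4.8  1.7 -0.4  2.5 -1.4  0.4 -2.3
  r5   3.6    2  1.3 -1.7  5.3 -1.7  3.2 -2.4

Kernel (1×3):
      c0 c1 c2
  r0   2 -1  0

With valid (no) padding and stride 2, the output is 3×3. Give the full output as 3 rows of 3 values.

Output[0,0]: The receptive field on the input at this output position is [3.4 5.7 1.3]. Elementwise product with the kernel and sum: 3.4·2 + 5.7·-1.

1.1 -0.4 -1
9.8 -1.6 4.7
-7.4 3.8 6.4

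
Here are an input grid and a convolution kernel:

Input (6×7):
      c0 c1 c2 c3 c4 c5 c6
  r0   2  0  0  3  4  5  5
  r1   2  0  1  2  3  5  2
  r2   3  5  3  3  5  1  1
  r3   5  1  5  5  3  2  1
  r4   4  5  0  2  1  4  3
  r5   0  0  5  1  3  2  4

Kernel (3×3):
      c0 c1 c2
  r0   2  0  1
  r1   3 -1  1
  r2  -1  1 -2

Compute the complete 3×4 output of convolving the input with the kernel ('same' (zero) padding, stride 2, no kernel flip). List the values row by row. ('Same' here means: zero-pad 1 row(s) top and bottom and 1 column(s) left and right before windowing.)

Output[0,0]: The receptive field on the zero-padded input at this output position is [0 0 0 / 0 2 0 / 0 2 0]. Elementwise product with the kernel and sum: 0·2 + 0·1 + 0·3 + 2·-1 + 0·1 + 0·-1 + 2·1 + 0·-2.
Output[0,1]: The receptive field on the zero-padded input at this output position is [0 0 0 / 0 0 3 / 0 1 2]. Elementwise product with the kernel and sum: 0·2 + 0·1 + 0·3 + 0·-1 + 3·1 + 0·-1 + 1·1 + 2·-2.

0 0 1 7
5 11 8 11
2 27 19 15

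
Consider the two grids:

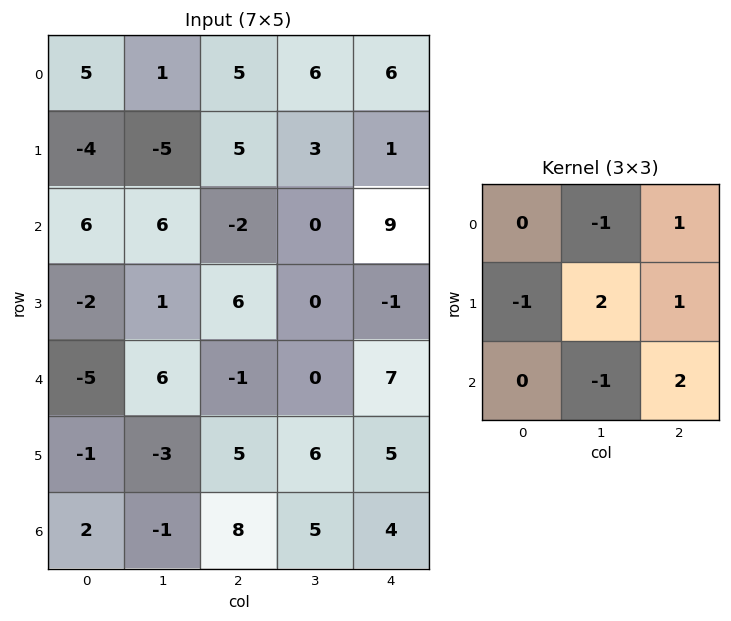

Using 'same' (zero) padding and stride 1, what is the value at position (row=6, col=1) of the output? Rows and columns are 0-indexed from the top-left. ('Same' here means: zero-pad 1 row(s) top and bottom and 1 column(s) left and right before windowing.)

12

The receptive field on the zero-padded input at this output position is [-1 -3 5 / 2 -1 8 / 0 0 0]. Elementwise product with the kernel and sum: -3·-1 + 5·1 + 2·-1 + -1·2 + 8·1 + 0·-1 + 0·2.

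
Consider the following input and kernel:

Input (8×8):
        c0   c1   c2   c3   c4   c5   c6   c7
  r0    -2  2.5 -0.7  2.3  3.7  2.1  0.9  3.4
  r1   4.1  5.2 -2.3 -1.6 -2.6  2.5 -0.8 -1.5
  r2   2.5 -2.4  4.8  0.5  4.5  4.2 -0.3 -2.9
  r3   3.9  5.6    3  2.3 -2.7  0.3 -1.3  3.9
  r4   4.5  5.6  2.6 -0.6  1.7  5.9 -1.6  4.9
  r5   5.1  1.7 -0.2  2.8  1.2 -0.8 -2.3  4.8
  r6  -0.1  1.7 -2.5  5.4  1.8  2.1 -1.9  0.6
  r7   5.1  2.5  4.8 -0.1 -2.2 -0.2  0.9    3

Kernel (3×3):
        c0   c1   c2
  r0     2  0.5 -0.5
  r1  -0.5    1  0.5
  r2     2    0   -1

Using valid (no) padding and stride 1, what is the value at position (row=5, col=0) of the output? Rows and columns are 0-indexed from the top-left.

17.05

The receptive field on the input at this output position is [5.1 1.7 -0.2 / -0.1 1.7 -2.5 / 5.1 2.5 4.8]. Elementwise product with the kernel and sum: 5.1·2 + 1.7·0.5 + -0.2·-0.5 + -0.1·-0.5 + 1.7·1 + -2.5·0.5 + 5.1·2 + 4.8·-1.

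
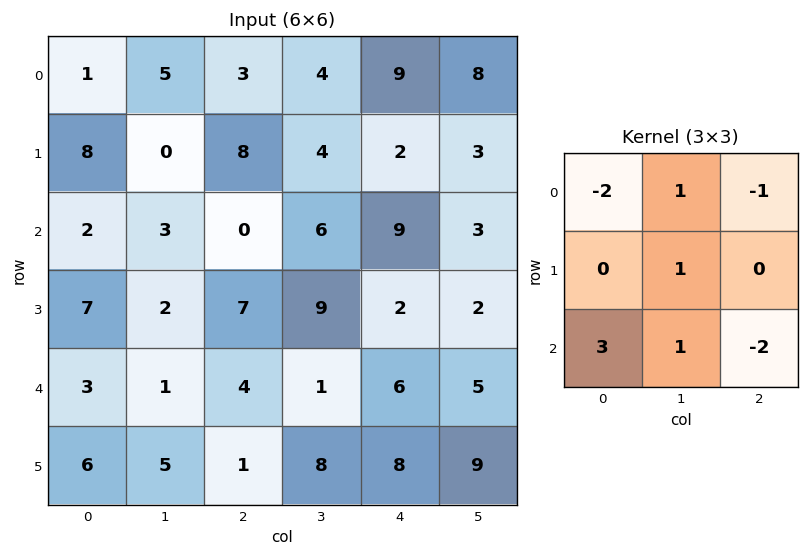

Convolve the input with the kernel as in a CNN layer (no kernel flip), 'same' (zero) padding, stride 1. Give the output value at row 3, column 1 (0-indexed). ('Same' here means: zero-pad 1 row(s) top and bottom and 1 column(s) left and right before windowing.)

The receptive field on the zero-padded input at this output position is [2 3 0 / 7 2 7 / 3 1 4]. Elementwise product with the kernel and sum: 2·-2 + 3·1 + 0·-1 + 2·1 + 3·3 + 1·1 + 4·-2.

3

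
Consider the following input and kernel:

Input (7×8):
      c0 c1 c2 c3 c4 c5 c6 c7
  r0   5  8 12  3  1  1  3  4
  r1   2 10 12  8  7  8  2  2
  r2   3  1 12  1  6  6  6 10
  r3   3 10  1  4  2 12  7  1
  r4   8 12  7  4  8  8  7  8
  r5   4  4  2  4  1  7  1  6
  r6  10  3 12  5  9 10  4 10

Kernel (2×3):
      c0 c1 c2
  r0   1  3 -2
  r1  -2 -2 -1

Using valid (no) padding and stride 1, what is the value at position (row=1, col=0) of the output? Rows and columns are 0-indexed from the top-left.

-12

The receptive field on the input at this output position is [2 10 12 / 3 1 12]. Elementwise product with the kernel and sum: 2·1 + 10·3 + 12·-2 + 3·-2 + 1·-2 + 12·-1.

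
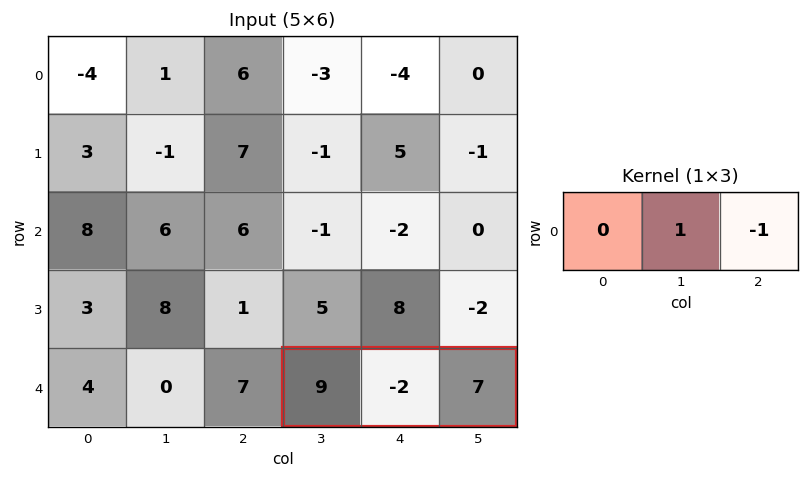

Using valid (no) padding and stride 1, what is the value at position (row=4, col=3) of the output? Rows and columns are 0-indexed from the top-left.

The receptive field on the input at this output position is [9 -2 7]. Elementwise product with the kernel and sum: -2·1 + 7·-1.

-9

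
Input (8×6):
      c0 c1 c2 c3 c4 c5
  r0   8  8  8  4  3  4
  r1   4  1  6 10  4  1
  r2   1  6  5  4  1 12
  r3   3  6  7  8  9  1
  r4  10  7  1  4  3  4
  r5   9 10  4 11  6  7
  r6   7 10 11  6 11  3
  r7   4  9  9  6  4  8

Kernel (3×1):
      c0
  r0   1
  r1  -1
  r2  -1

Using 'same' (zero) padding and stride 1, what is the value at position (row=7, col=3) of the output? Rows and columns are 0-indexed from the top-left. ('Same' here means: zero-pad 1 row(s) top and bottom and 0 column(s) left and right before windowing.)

The receptive field on the zero-padded input at this output position is [6 / 6 / 0]. Elementwise product with the kernel and sum: 6·1 + 6·-1 + 0·-1.

0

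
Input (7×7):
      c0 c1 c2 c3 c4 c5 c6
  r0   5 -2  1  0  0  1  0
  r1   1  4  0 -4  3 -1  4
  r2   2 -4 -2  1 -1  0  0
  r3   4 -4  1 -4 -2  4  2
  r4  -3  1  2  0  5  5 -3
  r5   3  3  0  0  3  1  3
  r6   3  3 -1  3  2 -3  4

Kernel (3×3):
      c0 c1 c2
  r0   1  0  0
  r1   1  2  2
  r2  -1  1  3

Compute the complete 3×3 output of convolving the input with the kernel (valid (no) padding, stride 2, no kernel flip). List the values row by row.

2 -1 10
10 0 0
3 18 23

Output[0,0]: The receptive field on the input at this output position is [5 -2 1 / 1 4 0 / 2 -4 -2]. Elementwise product with the kernel and sum: 5·1 + 1·1 + 4·2 + 0·2 + 2·-1 + -4·1 + -2·3.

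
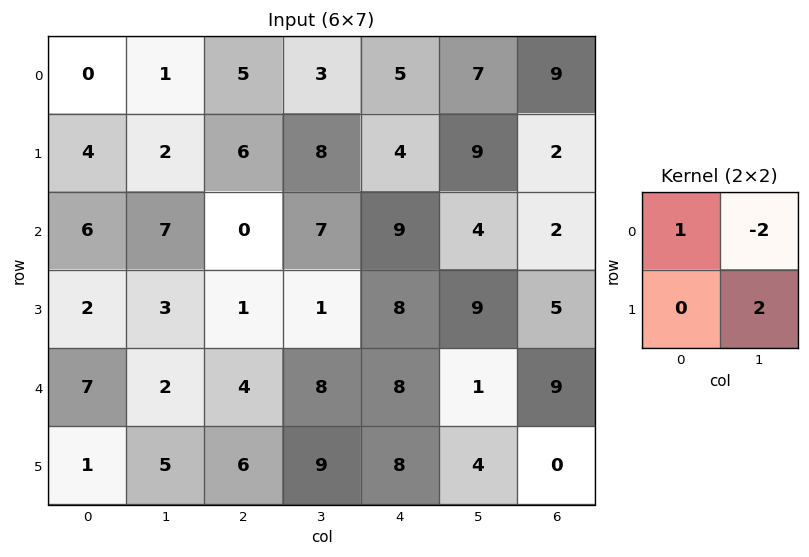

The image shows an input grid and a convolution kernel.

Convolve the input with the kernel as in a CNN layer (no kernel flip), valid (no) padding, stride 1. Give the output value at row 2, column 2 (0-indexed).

The receptive field on the input at this output position is [0 7 / 1 1]. Elementwise product with the kernel and sum: 0·1 + 7·-2 + 1·2.

-12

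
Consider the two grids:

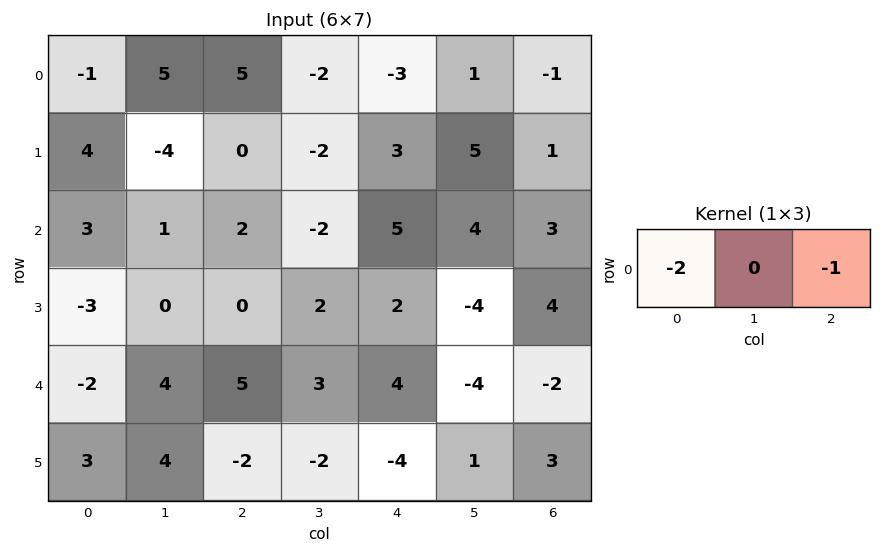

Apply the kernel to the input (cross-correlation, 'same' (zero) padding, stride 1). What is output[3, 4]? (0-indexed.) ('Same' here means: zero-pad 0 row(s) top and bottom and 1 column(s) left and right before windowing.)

0

The receptive field on the zero-padded input at this output position is [2 2 -4]. Elementwise product with the kernel and sum: 2·-2 + -4·-1.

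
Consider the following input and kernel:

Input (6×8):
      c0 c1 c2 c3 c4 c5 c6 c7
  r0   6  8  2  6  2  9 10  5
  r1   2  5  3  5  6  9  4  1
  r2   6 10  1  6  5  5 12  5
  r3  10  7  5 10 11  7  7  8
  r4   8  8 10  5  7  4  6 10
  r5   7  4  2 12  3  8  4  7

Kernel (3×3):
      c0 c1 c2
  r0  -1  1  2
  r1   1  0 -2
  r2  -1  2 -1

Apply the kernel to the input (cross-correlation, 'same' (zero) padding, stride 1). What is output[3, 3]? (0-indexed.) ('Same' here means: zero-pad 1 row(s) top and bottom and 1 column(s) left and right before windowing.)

-9

The receptive field on the zero-padded input at this output position is [1 6 5 / 5 10 11 / 10 5 7]. Elementwise product with the kernel and sum: 1·-1 + 6·1 + 5·2 + 5·1 + 11·-2 + 10·-1 + 5·2 + 7·-1.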